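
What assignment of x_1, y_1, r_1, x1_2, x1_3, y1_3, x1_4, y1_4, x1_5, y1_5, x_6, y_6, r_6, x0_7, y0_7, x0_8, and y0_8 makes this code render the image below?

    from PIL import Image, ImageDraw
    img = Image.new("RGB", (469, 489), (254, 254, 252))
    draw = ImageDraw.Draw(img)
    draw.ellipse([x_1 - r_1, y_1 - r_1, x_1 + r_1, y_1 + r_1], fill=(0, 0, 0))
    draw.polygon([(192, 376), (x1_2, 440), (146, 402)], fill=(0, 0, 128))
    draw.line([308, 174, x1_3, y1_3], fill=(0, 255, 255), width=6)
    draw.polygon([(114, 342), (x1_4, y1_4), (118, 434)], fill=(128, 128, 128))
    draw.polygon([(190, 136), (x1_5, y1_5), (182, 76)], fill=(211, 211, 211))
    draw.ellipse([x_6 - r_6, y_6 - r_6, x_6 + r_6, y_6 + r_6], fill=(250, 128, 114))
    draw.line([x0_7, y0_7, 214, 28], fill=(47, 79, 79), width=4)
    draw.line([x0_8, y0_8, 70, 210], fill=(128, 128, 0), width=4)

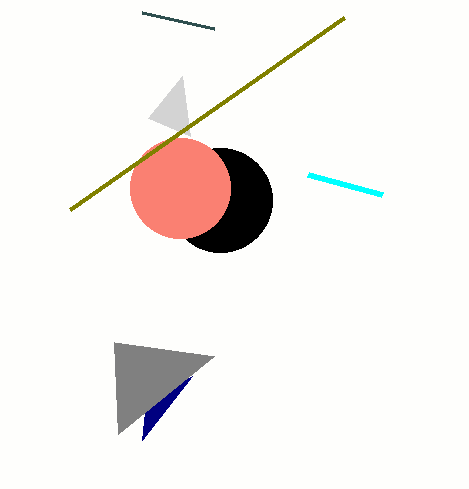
x_1 = 220; y_1 = 200; r_1 = 52; x1_2 = 142; x1_3 = 382; y1_3 = 194; x1_4 = 214; y1_4 = 356; x1_5 = 148; y1_5 = 118; x_6 = 180; y_6 = 188; r_6 = 50; x0_7 = 142; y0_7 = 12; x0_8 = 344; y0_8 = 18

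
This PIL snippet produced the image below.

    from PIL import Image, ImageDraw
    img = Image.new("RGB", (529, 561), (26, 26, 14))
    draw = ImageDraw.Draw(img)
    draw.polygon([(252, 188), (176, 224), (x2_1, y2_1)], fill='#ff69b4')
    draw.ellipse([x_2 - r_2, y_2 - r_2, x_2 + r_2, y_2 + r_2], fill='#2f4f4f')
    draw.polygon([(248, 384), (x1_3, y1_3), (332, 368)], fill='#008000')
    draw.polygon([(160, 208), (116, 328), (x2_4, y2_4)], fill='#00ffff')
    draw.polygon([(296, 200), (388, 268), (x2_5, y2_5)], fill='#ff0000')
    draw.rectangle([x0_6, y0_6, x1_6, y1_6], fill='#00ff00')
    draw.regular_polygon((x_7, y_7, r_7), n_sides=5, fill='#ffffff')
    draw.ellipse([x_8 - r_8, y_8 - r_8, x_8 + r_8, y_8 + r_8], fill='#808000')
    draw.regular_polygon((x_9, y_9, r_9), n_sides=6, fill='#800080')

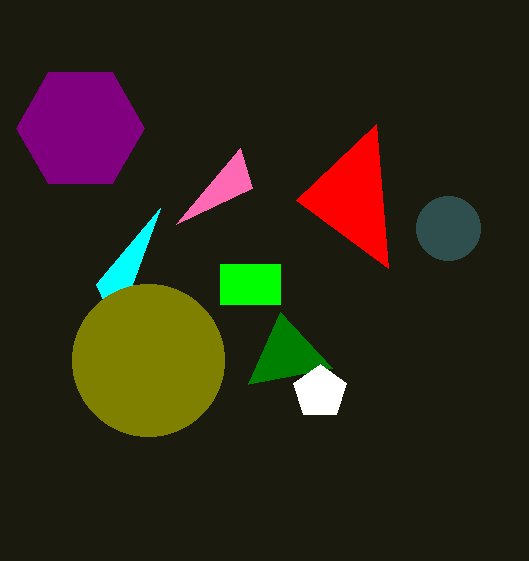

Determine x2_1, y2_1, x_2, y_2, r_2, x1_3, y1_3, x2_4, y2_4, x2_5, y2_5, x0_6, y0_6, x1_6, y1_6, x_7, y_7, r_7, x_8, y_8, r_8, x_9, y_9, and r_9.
x2_1 = 240
y2_1 = 148
x_2 = 448
y_2 = 228
r_2 = 32
x1_3 = 280
y1_3 = 312
x2_4 = 96
y2_4 = 284
x2_5 = 376
y2_5 = 124
x0_6 = 220
y0_6 = 264
x1_6 = 280
y1_6 = 304
x_7 = 320
y_7 = 392
r_7 = 28
x_8 = 148
y_8 = 360
r_8 = 76
x_9 = 80
y_9 = 128
r_9 = 64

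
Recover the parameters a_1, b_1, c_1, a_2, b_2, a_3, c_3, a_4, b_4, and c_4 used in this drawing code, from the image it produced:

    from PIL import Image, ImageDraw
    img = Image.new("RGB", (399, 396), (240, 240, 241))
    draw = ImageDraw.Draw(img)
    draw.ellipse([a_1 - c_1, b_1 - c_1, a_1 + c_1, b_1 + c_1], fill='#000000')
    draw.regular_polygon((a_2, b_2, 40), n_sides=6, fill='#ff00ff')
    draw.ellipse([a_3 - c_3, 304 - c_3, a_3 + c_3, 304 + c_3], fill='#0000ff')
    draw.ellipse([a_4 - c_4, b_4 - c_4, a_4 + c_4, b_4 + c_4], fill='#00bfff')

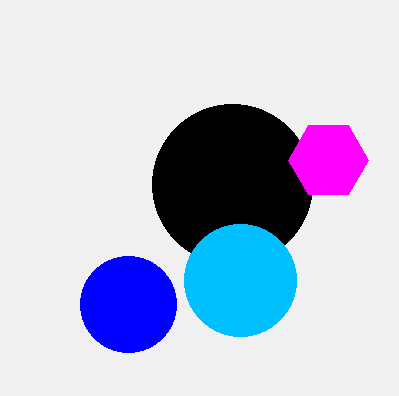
a_1 = 232, b_1 = 184, c_1 = 80, a_2 = 328, b_2 = 160, a_3 = 128, c_3 = 48, a_4 = 240, b_4 = 280, c_4 = 56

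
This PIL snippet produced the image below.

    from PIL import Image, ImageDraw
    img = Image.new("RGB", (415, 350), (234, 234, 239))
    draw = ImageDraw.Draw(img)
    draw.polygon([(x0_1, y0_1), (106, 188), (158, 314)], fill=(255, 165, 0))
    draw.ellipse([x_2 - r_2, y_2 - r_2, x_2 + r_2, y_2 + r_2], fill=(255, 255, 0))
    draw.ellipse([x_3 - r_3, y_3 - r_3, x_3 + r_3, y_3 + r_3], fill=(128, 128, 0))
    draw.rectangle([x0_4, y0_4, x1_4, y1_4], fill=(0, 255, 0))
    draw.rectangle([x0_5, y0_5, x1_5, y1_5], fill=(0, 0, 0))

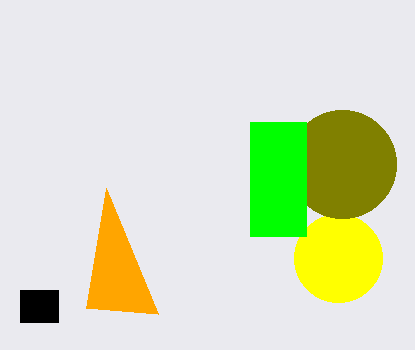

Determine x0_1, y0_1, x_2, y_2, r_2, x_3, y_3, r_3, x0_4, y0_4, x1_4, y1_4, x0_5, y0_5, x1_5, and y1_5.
x0_1 = 86; y0_1 = 308; x_2 = 338; y_2 = 258; r_2 = 44; x_3 = 342; y_3 = 164; r_3 = 54; x0_4 = 250; y0_4 = 122; x1_4 = 306; y1_4 = 236; x0_5 = 20; y0_5 = 290; x1_5 = 58; y1_5 = 322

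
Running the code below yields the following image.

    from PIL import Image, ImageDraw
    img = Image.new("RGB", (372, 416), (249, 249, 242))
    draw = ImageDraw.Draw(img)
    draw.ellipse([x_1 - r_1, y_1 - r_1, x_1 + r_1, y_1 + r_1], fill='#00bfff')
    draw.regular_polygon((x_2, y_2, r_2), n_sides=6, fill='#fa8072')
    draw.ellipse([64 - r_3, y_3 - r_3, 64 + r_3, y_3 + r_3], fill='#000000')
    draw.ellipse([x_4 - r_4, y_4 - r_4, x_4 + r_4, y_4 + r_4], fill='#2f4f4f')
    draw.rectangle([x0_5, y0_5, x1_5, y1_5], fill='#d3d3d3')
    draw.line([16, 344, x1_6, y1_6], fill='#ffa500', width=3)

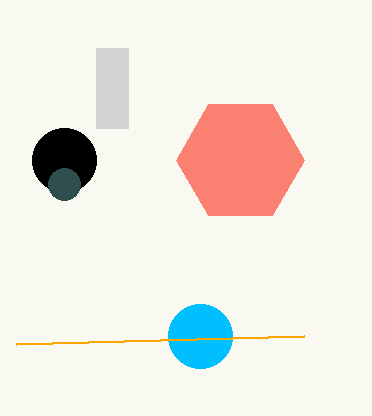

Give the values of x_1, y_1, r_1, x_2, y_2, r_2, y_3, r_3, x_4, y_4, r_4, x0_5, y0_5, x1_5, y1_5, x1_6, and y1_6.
x_1 = 200, y_1 = 336, r_1 = 32, x_2 = 240, y_2 = 160, r_2 = 64, y_3 = 160, r_3 = 32, x_4 = 64, y_4 = 184, r_4 = 16, x0_5 = 96, y0_5 = 48, x1_5 = 128, y1_5 = 128, x1_6 = 304, y1_6 = 336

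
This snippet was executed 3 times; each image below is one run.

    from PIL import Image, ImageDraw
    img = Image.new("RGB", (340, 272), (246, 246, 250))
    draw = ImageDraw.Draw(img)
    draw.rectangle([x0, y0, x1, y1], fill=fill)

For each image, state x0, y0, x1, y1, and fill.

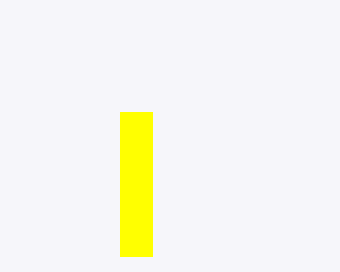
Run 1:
x0 = 120; y0 = 112; x1 = 152; y1 = 256; fill = 'yellow'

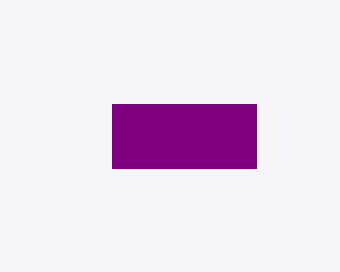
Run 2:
x0 = 112, y0 = 104, x1 = 256, y1 = 168, fill = 'purple'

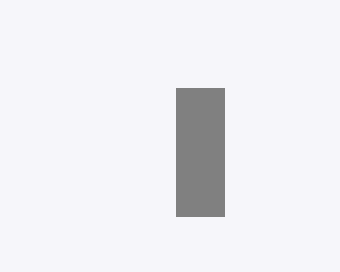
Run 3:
x0 = 176; y0 = 88; x1 = 224; y1 = 216; fill = 'gray'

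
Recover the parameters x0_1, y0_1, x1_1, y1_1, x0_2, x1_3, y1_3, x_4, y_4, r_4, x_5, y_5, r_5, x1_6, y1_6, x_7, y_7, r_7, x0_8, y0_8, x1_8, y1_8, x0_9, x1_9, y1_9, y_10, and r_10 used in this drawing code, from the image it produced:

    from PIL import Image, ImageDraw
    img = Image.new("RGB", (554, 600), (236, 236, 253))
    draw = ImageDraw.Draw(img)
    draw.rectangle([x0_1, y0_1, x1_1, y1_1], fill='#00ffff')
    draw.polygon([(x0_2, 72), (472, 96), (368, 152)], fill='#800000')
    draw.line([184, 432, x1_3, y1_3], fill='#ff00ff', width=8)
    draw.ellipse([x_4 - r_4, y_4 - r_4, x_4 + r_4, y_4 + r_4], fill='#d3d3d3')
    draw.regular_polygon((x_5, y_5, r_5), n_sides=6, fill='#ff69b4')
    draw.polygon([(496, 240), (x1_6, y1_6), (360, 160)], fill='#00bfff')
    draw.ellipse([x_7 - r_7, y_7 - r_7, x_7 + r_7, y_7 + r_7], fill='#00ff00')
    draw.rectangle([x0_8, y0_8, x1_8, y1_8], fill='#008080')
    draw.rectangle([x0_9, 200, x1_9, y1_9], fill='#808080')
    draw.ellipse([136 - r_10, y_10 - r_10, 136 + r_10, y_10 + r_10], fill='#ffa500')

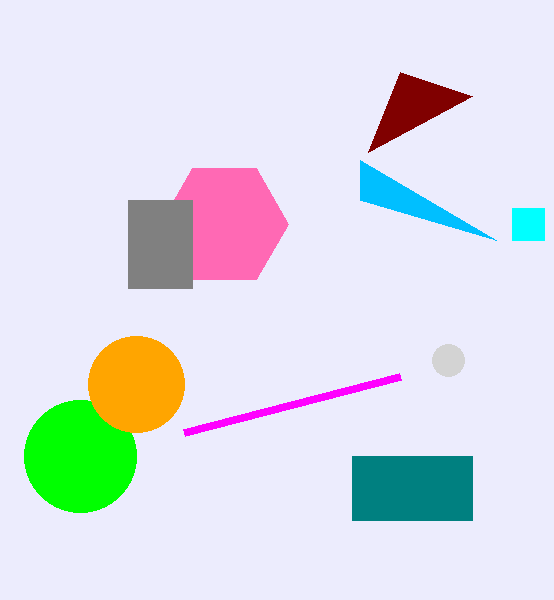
x0_1 = 512; y0_1 = 208; x1_1 = 544; y1_1 = 240; x0_2 = 400; x1_3 = 400; y1_3 = 376; x_4 = 448; y_4 = 360; r_4 = 16; x_5 = 224; y_5 = 224; r_5 = 64; x1_6 = 360; y1_6 = 200; x_7 = 80; y_7 = 456; r_7 = 56; x0_8 = 352; y0_8 = 456; x1_8 = 472; y1_8 = 520; x0_9 = 128; x1_9 = 192; y1_9 = 288; y_10 = 384; r_10 = 48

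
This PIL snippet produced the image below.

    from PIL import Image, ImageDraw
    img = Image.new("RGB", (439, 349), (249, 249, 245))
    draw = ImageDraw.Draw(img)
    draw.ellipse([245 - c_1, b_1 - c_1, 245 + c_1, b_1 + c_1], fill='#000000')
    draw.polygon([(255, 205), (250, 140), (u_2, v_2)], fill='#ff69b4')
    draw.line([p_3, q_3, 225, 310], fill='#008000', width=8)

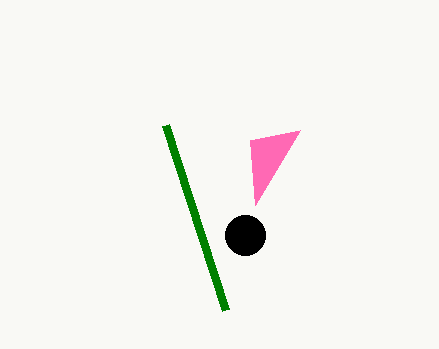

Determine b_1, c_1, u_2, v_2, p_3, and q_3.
b_1 = 235
c_1 = 20
u_2 = 300
v_2 = 130
p_3 = 165
q_3 = 125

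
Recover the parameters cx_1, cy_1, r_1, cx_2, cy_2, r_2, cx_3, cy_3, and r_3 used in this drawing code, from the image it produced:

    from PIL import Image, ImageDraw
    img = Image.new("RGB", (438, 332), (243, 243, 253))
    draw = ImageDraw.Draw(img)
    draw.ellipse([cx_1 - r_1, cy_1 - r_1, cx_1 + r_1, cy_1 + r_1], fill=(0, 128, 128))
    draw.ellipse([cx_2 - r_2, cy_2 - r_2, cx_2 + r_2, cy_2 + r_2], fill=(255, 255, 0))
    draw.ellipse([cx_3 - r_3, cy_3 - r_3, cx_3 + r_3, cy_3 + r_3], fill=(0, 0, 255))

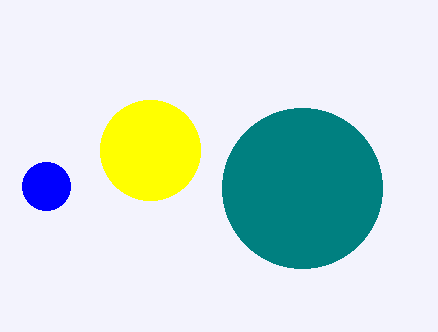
cx_1 = 302; cy_1 = 188; r_1 = 80; cx_2 = 150; cy_2 = 150; r_2 = 50; cx_3 = 46; cy_3 = 186; r_3 = 24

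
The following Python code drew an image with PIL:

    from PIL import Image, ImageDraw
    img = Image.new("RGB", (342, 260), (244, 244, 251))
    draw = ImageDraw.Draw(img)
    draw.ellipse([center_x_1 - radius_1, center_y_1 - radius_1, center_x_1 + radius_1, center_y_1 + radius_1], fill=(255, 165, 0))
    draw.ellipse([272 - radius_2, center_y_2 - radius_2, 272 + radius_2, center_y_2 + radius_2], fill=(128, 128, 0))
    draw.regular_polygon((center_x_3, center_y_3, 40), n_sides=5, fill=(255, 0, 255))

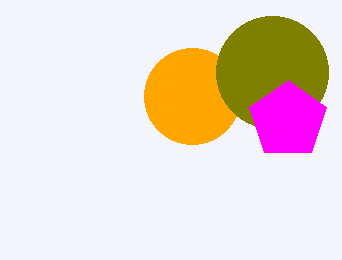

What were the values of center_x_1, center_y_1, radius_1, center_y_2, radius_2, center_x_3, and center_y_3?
center_x_1 = 192, center_y_1 = 96, radius_1 = 48, center_y_2 = 72, radius_2 = 56, center_x_3 = 288, center_y_3 = 120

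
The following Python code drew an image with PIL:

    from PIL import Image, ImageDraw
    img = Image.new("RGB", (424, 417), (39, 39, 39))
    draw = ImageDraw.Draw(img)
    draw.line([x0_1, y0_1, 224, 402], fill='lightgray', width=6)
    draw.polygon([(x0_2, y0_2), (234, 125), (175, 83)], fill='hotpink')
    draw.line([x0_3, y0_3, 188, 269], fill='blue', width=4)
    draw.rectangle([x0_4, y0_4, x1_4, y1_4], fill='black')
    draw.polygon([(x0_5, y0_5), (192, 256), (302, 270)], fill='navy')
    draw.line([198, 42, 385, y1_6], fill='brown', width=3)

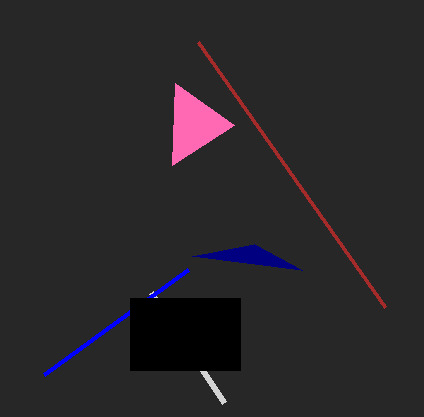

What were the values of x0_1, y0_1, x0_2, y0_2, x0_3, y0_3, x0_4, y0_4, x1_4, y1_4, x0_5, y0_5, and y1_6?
x0_1 = 151
y0_1 = 292
x0_2 = 172
y0_2 = 165
x0_3 = 44
y0_3 = 374
x0_4 = 130
y0_4 = 298
x1_4 = 240
y1_4 = 370
x0_5 = 254
y0_5 = 244
y1_6 = 307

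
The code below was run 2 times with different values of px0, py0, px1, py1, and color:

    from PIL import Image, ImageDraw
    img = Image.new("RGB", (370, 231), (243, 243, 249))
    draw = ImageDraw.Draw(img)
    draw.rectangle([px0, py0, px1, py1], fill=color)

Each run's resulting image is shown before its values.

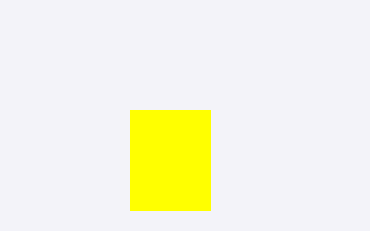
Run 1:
px0 = 130; py0 = 110; px1 = 210; py1 = 210; color = 'yellow'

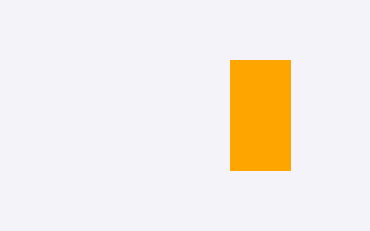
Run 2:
px0 = 230; py0 = 60; px1 = 290; py1 = 170; color = 'orange'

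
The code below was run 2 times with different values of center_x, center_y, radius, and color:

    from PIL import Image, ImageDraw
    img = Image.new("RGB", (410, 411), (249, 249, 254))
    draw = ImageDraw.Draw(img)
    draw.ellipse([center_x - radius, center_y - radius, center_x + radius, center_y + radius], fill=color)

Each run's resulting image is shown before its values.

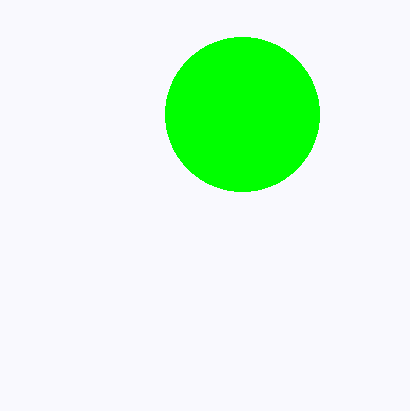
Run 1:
center_x = 242
center_y = 114
radius = 77
color = 'lime'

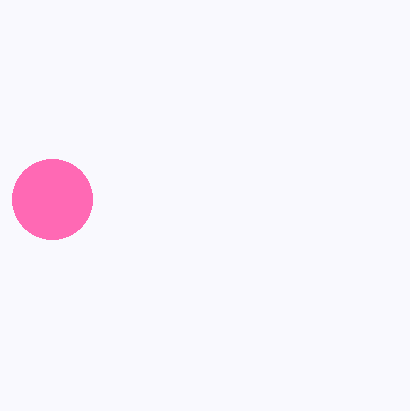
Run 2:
center_x = 52, center_y = 199, radius = 40, color = 'hotpink'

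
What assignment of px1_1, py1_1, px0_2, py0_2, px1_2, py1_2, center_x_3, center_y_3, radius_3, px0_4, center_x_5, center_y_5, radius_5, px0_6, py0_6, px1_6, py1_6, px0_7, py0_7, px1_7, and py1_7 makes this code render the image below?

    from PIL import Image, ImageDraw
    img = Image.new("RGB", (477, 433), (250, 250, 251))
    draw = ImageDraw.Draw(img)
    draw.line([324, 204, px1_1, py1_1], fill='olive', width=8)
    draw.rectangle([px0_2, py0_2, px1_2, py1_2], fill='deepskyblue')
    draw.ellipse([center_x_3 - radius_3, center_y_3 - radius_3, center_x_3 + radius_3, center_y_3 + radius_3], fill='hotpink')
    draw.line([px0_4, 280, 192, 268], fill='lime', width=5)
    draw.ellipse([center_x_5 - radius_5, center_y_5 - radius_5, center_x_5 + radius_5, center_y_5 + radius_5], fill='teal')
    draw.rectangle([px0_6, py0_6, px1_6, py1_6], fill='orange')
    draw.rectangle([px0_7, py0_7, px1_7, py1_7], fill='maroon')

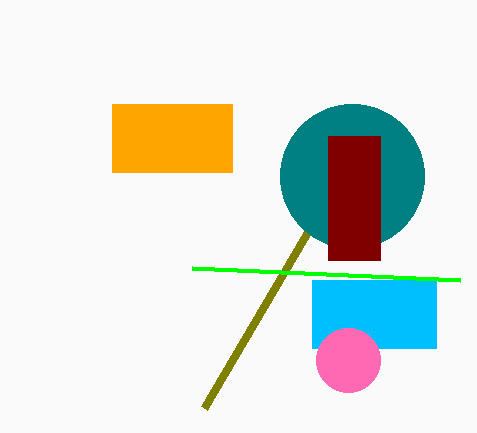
px1_1 = 204
py1_1 = 408
px0_2 = 312
py0_2 = 280
px1_2 = 436
py1_2 = 348
center_x_3 = 348
center_y_3 = 360
radius_3 = 32
px0_4 = 460
center_x_5 = 352
center_y_5 = 176
radius_5 = 72
px0_6 = 112
py0_6 = 104
px1_6 = 232
py1_6 = 172
px0_7 = 328
py0_7 = 136
px1_7 = 380
py1_7 = 260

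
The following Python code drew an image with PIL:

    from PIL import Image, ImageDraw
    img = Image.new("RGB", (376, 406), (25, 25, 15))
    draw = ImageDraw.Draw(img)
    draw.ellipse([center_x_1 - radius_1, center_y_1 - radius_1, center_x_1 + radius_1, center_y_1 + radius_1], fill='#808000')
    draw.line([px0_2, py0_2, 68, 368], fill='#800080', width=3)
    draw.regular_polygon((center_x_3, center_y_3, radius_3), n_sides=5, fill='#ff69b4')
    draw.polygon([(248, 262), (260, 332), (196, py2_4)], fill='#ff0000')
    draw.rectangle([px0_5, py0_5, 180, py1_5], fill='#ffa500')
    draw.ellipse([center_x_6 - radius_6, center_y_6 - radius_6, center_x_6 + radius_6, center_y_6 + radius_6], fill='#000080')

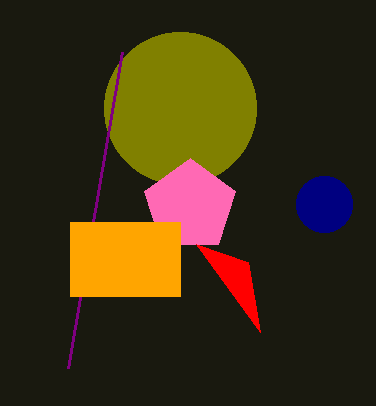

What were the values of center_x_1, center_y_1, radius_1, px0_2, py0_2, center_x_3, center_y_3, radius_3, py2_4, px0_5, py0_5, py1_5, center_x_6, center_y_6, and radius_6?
center_x_1 = 180, center_y_1 = 108, radius_1 = 76, px0_2 = 122, py0_2 = 52, center_x_3 = 190, center_y_3 = 206, radius_3 = 48, py2_4 = 244, px0_5 = 70, py0_5 = 222, py1_5 = 296, center_x_6 = 324, center_y_6 = 204, radius_6 = 28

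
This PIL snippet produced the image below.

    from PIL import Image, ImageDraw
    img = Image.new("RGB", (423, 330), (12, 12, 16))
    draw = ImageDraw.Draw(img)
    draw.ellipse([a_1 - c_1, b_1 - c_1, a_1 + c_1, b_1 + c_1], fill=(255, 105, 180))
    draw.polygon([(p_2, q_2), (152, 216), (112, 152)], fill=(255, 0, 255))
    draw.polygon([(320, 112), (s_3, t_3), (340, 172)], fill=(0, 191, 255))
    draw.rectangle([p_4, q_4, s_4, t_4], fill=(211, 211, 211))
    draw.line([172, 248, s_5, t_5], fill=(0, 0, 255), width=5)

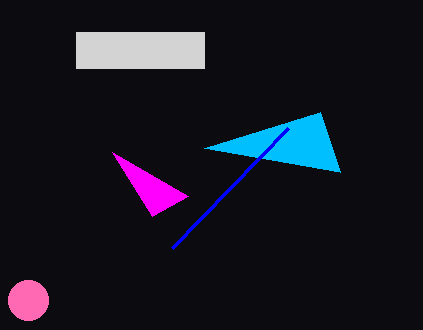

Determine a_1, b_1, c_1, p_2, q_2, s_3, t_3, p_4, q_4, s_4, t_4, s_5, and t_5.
a_1 = 28
b_1 = 300
c_1 = 20
p_2 = 188
q_2 = 196
s_3 = 204
t_3 = 148
p_4 = 76
q_4 = 32
s_4 = 204
t_4 = 68
s_5 = 288
t_5 = 128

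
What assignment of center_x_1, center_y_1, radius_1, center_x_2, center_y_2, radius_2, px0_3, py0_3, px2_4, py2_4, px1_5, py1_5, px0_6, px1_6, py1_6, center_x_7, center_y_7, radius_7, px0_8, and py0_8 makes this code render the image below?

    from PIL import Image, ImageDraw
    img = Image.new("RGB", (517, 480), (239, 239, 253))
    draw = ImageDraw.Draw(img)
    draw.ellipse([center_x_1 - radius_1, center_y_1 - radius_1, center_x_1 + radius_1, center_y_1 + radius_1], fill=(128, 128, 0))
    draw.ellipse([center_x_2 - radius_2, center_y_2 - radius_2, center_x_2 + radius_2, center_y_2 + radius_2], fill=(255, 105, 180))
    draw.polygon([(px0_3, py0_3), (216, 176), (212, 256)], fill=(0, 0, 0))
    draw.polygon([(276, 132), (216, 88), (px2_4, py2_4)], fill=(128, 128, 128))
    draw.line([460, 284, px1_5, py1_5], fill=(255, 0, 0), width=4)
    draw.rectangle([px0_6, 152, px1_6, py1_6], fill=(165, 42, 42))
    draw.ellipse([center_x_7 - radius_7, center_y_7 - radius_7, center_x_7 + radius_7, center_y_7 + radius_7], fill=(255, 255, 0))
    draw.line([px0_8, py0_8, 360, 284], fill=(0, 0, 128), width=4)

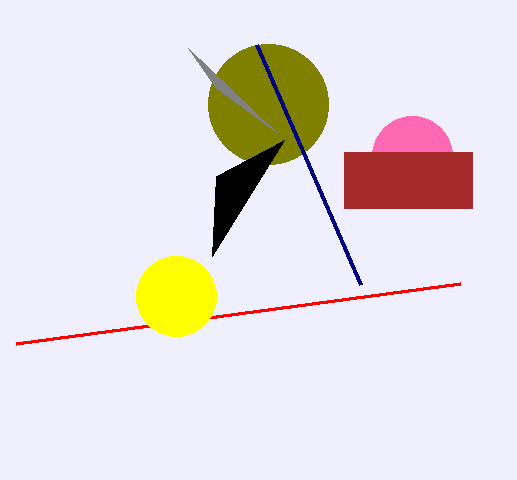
center_x_1 = 268; center_y_1 = 104; radius_1 = 60; center_x_2 = 412; center_y_2 = 156; radius_2 = 40; px0_3 = 284; py0_3 = 140; px2_4 = 188; py2_4 = 48; px1_5 = 16; py1_5 = 344; px0_6 = 344; px1_6 = 472; py1_6 = 208; center_x_7 = 176; center_y_7 = 296; radius_7 = 40; px0_8 = 256; py0_8 = 44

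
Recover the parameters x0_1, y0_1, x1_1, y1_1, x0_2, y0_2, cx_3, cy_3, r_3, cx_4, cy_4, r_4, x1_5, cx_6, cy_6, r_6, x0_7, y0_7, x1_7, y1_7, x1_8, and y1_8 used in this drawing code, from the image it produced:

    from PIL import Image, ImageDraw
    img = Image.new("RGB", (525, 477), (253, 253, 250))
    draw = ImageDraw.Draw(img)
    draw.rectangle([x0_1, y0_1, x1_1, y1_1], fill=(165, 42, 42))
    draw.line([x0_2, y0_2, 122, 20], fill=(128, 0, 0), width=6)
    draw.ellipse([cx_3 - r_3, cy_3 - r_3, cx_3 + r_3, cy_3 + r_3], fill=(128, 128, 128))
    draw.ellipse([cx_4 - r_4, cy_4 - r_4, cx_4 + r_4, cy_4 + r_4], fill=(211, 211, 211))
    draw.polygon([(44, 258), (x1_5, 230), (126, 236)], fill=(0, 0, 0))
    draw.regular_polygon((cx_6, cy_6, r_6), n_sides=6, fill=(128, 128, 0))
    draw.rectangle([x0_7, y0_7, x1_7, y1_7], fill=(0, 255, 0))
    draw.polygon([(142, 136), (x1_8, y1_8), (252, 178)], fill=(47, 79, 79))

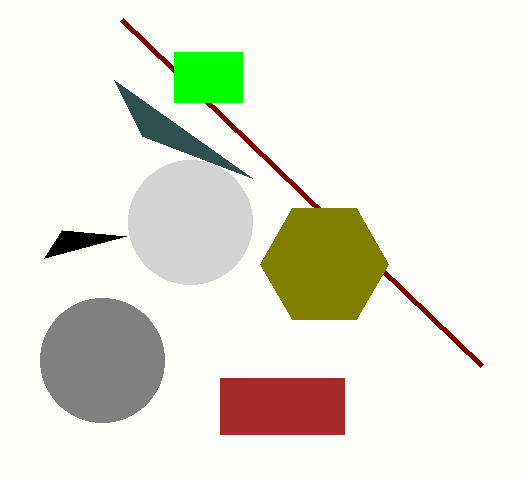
x0_1 = 220, y0_1 = 378, x1_1 = 344, y1_1 = 434, x0_2 = 482, y0_2 = 366, cx_3 = 102, cy_3 = 360, r_3 = 62, cx_4 = 190, cy_4 = 222, r_4 = 62, x1_5 = 62, cx_6 = 324, cy_6 = 264, r_6 = 64, x0_7 = 174, y0_7 = 52, x1_7 = 242, y1_7 = 102, x1_8 = 114, y1_8 = 80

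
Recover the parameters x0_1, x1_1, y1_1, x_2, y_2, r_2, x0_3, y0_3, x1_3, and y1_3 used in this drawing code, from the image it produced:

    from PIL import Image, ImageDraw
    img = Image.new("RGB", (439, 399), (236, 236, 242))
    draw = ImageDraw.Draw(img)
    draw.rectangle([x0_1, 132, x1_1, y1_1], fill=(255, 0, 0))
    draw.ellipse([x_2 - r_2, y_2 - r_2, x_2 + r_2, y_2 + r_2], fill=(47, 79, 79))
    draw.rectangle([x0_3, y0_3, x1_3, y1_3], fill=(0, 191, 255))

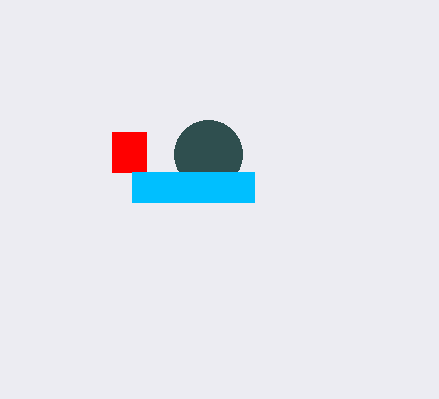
x0_1 = 112; x1_1 = 146; y1_1 = 172; x_2 = 208; y_2 = 154; r_2 = 34; x0_3 = 132; y0_3 = 172; x1_3 = 254; y1_3 = 202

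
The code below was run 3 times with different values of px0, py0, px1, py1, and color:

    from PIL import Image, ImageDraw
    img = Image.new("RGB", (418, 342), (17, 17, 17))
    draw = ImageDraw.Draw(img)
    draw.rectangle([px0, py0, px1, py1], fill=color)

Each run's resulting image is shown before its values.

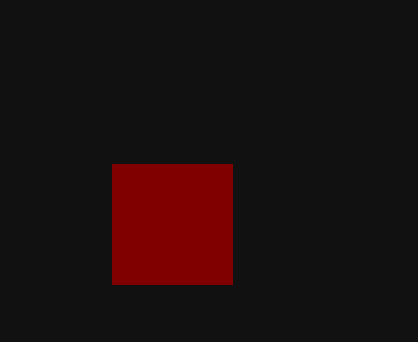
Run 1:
px0 = 112
py0 = 164
px1 = 232
py1 = 284
color = 'maroon'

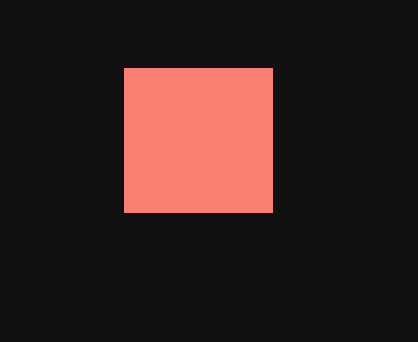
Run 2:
px0 = 124, py0 = 68, px1 = 272, py1 = 212, color = 'salmon'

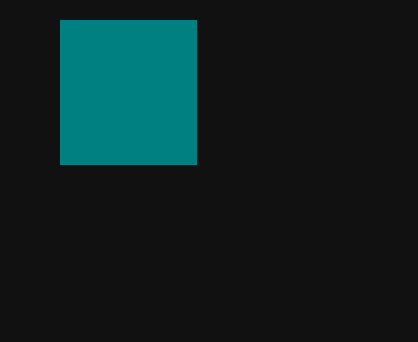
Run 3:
px0 = 60
py0 = 20
px1 = 196
py1 = 164
color = 'teal'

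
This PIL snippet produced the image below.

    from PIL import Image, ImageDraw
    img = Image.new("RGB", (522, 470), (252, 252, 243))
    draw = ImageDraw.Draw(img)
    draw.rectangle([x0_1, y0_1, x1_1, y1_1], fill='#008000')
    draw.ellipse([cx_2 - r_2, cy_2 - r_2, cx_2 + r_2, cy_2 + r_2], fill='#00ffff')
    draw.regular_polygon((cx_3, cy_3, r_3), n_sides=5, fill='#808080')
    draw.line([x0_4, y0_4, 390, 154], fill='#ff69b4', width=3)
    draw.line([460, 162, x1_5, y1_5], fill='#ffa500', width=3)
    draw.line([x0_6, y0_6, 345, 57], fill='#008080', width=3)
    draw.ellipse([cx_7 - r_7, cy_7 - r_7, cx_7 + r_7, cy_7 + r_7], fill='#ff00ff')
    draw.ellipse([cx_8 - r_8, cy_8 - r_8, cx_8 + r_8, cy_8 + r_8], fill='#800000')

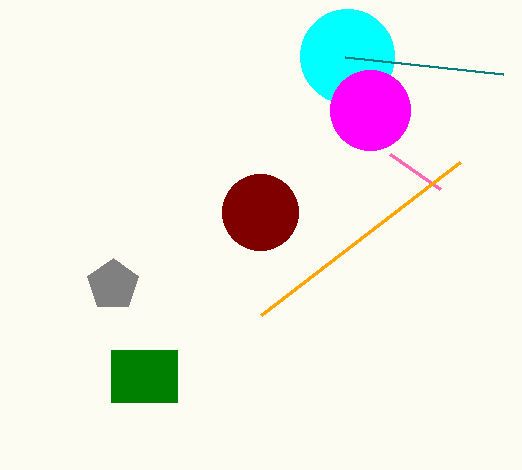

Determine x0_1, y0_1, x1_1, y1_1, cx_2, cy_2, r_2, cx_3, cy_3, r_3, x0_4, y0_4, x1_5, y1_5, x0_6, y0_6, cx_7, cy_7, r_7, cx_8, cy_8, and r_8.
x0_1 = 111, y0_1 = 350, x1_1 = 177, y1_1 = 402, cx_2 = 347, cy_2 = 56, r_2 = 47, cx_3 = 113, cy_3 = 285, r_3 = 27, x0_4 = 440, y0_4 = 189, x1_5 = 261, y1_5 = 315, x0_6 = 503, y0_6 = 74, cx_7 = 370, cy_7 = 110, r_7 = 40, cx_8 = 260, cy_8 = 212, r_8 = 38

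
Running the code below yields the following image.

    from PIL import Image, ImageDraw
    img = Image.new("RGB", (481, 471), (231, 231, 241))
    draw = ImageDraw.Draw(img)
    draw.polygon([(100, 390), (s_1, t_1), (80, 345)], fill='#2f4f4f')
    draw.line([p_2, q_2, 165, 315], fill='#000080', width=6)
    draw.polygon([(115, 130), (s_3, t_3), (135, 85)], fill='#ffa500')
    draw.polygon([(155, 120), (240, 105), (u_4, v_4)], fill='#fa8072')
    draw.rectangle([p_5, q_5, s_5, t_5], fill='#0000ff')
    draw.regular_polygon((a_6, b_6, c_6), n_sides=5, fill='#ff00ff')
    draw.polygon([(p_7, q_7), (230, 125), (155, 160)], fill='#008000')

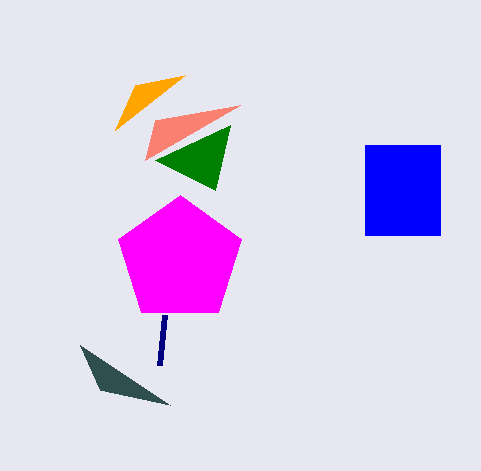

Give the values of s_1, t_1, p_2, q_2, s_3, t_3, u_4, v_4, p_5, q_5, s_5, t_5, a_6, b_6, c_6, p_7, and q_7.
s_1 = 170; t_1 = 405; p_2 = 160; q_2 = 365; s_3 = 185; t_3 = 75; u_4 = 145; v_4 = 160; p_5 = 365; q_5 = 145; s_5 = 440; t_5 = 235; a_6 = 180; b_6 = 260; c_6 = 65; p_7 = 215; q_7 = 190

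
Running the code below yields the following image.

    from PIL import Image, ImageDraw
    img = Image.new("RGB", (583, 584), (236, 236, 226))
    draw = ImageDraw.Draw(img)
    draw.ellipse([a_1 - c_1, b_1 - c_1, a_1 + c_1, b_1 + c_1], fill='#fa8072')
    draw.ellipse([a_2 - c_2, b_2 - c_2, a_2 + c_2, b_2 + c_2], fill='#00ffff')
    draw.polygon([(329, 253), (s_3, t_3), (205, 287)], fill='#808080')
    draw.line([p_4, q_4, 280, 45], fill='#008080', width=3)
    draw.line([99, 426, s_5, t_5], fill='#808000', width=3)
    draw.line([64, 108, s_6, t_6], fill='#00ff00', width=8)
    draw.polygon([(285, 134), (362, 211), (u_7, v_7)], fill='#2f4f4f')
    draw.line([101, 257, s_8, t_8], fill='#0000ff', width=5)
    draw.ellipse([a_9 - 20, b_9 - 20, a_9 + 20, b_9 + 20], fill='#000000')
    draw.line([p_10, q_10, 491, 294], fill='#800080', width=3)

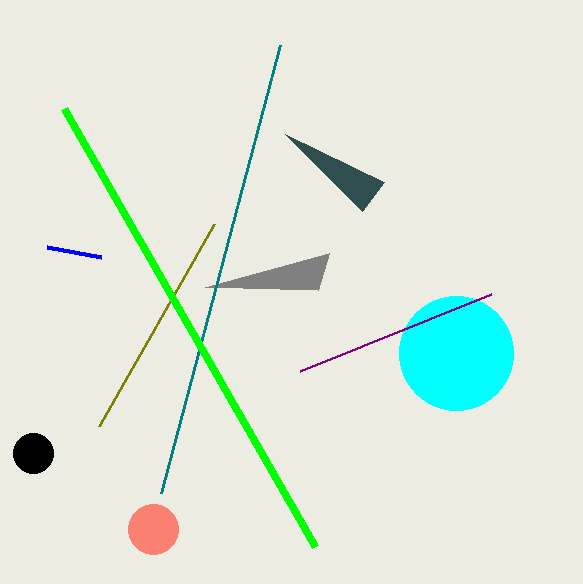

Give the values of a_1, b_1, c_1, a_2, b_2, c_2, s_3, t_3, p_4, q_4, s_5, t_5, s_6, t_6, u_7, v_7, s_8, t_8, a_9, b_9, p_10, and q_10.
a_1 = 153, b_1 = 529, c_1 = 25, a_2 = 456, b_2 = 353, c_2 = 57, s_3 = 318, t_3 = 290, p_4 = 161, q_4 = 493, s_5 = 214, t_5 = 224, s_6 = 315, t_6 = 546, u_7 = 384, v_7 = 182, s_8 = 47, t_8 = 247, a_9 = 33, b_9 = 453, p_10 = 300, q_10 = 371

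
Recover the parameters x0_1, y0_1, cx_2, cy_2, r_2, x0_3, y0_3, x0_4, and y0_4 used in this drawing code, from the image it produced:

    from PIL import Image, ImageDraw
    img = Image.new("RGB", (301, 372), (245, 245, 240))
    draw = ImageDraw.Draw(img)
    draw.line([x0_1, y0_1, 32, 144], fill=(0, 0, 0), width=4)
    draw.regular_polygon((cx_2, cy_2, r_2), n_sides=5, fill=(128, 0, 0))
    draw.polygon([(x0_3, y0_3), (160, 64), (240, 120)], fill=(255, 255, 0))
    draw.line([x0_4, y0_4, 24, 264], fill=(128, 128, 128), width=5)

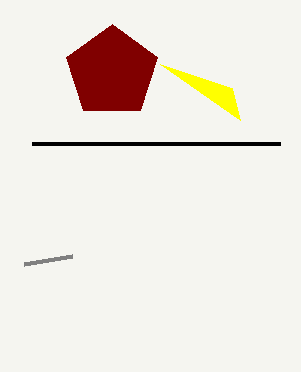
x0_1 = 280
y0_1 = 144
cx_2 = 112
cy_2 = 72
r_2 = 48
x0_3 = 232
y0_3 = 88
x0_4 = 72
y0_4 = 256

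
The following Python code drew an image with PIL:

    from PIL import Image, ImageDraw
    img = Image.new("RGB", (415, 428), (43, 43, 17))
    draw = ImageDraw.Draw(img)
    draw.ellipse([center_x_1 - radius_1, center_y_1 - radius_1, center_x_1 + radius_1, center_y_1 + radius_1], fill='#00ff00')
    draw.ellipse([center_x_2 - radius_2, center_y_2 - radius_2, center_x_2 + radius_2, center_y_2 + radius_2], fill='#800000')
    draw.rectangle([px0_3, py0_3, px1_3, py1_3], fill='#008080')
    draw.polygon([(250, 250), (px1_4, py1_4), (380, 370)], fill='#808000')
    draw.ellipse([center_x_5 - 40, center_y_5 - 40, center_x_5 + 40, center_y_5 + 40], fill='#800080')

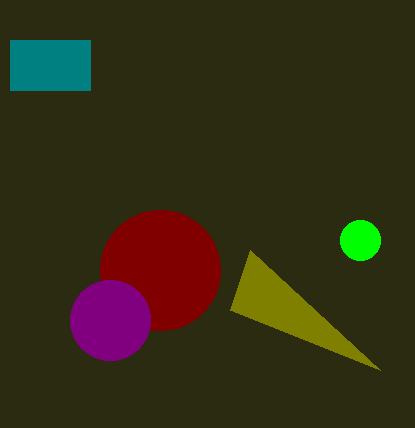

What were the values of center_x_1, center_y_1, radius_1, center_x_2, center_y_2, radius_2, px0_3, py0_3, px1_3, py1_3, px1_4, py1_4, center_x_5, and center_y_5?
center_x_1 = 360; center_y_1 = 240; radius_1 = 20; center_x_2 = 160; center_y_2 = 270; radius_2 = 60; px0_3 = 10; py0_3 = 40; px1_3 = 90; py1_3 = 90; px1_4 = 230; py1_4 = 310; center_x_5 = 110; center_y_5 = 320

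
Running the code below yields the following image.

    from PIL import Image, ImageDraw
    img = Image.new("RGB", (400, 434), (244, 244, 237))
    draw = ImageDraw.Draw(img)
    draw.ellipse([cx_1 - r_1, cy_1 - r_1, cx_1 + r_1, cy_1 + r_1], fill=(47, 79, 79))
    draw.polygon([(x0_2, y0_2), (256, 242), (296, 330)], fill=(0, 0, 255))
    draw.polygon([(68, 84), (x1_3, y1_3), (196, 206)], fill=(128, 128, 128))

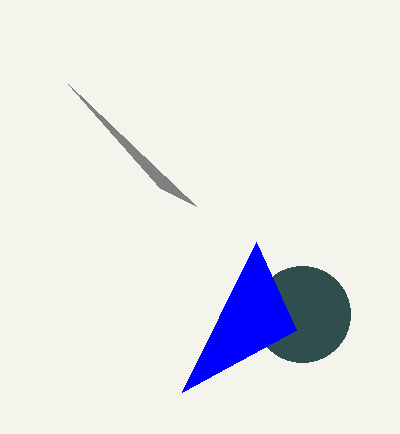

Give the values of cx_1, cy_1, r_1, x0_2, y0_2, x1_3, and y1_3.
cx_1 = 302; cy_1 = 314; r_1 = 48; x0_2 = 182; y0_2 = 392; x1_3 = 160; y1_3 = 188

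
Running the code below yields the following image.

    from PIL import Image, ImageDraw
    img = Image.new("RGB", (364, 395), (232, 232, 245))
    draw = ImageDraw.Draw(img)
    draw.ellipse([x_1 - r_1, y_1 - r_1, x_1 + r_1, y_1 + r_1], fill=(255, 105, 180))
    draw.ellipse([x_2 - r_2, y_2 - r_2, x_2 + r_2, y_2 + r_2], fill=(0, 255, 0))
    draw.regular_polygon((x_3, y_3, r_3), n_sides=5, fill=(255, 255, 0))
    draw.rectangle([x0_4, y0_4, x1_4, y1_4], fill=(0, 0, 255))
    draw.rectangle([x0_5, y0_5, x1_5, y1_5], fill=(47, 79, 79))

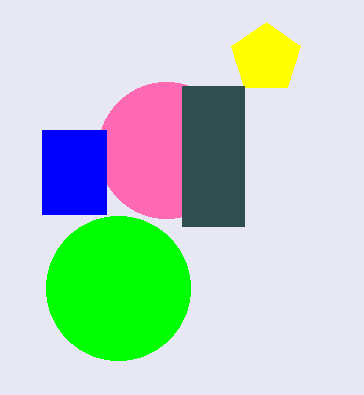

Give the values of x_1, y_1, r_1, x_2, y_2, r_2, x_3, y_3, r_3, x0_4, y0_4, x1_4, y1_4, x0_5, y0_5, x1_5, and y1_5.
x_1 = 166
y_1 = 150
r_1 = 68
x_2 = 118
y_2 = 288
r_2 = 72
x_3 = 266
y_3 = 58
r_3 = 36
x0_4 = 42
y0_4 = 130
x1_4 = 106
y1_4 = 214
x0_5 = 182
y0_5 = 86
x1_5 = 244
y1_5 = 226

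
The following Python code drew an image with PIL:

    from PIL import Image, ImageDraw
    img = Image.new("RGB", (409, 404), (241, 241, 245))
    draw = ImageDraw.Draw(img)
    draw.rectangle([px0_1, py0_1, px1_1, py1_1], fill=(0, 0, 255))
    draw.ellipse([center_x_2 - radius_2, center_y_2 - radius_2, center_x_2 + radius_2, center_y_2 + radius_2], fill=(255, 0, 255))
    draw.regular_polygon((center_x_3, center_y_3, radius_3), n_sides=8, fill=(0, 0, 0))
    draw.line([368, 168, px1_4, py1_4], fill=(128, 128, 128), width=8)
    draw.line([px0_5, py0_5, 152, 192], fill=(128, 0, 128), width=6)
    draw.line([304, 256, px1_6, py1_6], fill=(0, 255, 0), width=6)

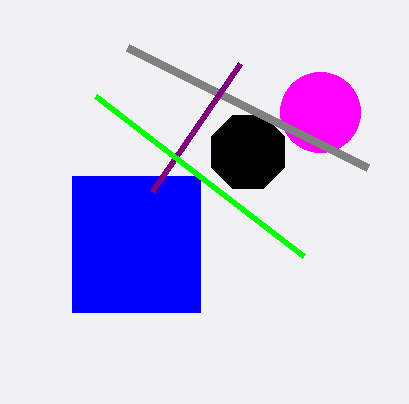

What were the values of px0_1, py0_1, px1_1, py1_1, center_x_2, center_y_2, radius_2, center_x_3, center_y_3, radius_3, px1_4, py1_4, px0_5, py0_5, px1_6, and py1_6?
px0_1 = 72, py0_1 = 176, px1_1 = 200, py1_1 = 312, center_x_2 = 320, center_y_2 = 112, radius_2 = 40, center_x_3 = 248, center_y_3 = 152, radius_3 = 40, px1_4 = 128, py1_4 = 48, px0_5 = 240, py0_5 = 64, px1_6 = 96, py1_6 = 96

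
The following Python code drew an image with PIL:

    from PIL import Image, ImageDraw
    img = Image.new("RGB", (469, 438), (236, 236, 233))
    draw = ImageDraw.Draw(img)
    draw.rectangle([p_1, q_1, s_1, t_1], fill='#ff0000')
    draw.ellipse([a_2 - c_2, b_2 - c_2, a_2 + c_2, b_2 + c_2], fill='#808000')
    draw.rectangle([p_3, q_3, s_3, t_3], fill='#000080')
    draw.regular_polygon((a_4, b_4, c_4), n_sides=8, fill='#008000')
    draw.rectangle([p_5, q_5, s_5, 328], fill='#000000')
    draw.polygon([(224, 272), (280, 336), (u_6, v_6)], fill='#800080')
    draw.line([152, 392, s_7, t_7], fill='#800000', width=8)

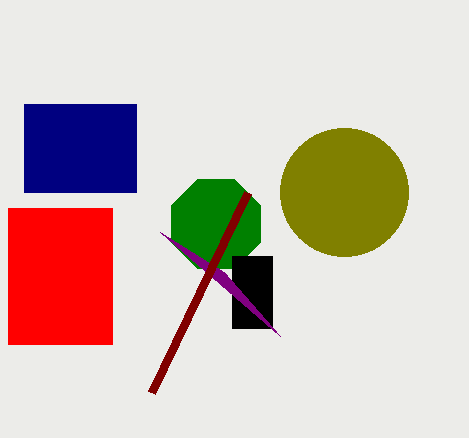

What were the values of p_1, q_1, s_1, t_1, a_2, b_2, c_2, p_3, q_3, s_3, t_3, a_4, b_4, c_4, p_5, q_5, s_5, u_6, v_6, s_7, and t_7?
p_1 = 8; q_1 = 208; s_1 = 112; t_1 = 344; a_2 = 344; b_2 = 192; c_2 = 64; p_3 = 24; q_3 = 104; s_3 = 136; t_3 = 192; a_4 = 216; b_4 = 224; c_4 = 48; p_5 = 232; q_5 = 256; s_5 = 272; u_6 = 160; v_6 = 232; s_7 = 248; t_7 = 192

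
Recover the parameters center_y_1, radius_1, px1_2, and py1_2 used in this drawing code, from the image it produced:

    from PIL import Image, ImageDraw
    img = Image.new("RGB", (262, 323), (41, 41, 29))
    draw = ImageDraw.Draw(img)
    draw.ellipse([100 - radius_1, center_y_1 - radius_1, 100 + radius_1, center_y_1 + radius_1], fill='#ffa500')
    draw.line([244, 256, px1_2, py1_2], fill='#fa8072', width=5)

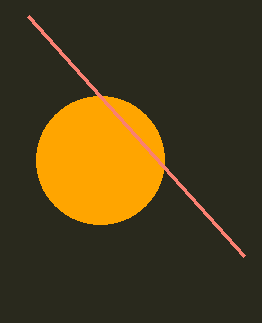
center_y_1 = 160
radius_1 = 64
px1_2 = 28
py1_2 = 16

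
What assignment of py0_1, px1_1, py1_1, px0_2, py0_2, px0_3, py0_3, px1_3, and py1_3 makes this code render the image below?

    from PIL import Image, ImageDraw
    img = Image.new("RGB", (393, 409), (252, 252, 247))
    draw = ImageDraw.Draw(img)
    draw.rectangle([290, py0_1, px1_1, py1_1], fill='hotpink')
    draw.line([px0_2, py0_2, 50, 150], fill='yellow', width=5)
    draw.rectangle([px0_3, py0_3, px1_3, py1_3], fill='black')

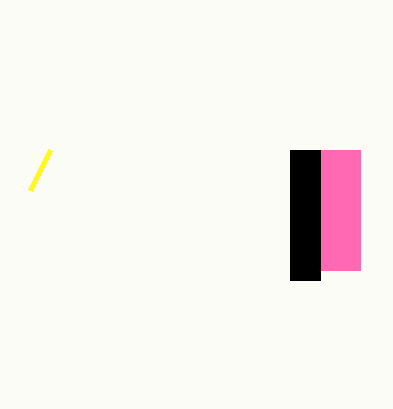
py0_1 = 150, px1_1 = 360, py1_1 = 270, px0_2 = 30, py0_2 = 190, px0_3 = 290, py0_3 = 150, px1_3 = 320, py1_3 = 280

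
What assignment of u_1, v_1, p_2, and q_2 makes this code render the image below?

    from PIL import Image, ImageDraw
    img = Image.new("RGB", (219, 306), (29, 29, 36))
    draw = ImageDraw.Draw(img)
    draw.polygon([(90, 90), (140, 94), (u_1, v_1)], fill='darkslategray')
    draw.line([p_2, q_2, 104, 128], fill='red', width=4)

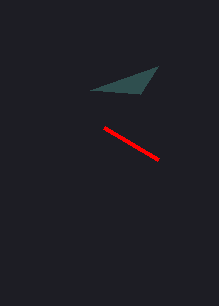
u_1 = 158, v_1 = 66, p_2 = 158, q_2 = 160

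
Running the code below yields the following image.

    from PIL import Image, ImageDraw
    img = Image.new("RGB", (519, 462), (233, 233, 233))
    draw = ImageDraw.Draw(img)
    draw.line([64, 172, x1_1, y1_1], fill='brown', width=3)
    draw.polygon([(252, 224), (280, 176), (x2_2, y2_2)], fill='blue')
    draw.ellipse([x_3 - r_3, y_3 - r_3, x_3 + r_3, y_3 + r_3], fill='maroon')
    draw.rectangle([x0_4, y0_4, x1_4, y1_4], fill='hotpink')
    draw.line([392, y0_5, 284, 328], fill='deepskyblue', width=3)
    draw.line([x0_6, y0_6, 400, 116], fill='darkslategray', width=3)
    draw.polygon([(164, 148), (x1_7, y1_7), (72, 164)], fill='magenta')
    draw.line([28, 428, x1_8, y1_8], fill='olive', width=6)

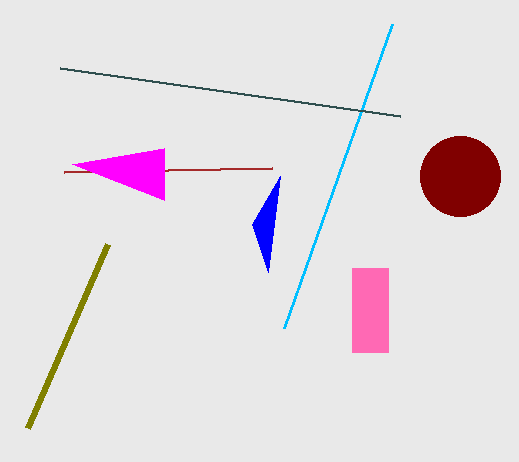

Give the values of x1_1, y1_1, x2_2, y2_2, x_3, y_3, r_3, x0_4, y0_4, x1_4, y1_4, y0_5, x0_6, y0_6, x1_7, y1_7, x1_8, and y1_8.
x1_1 = 272; y1_1 = 168; x2_2 = 268; y2_2 = 272; x_3 = 460; y_3 = 176; r_3 = 40; x0_4 = 352; y0_4 = 268; x1_4 = 388; y1_4 = 352; y0_5 = 24; x0_6 = 60; y0_6 = 68; x1_7 = 164; y1_7 = 200; x1_8 = 108; y1_8 = 244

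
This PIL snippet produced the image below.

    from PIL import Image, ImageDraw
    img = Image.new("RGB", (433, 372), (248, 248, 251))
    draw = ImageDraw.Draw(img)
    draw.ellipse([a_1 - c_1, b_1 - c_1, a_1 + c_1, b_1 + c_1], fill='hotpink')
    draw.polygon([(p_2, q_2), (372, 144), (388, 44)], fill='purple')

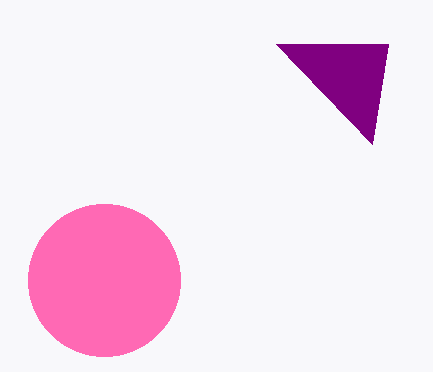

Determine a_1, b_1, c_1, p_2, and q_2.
a_1 = 104, b_1 = 280, c_1 = 76, p_2 = 276, q_2 = 44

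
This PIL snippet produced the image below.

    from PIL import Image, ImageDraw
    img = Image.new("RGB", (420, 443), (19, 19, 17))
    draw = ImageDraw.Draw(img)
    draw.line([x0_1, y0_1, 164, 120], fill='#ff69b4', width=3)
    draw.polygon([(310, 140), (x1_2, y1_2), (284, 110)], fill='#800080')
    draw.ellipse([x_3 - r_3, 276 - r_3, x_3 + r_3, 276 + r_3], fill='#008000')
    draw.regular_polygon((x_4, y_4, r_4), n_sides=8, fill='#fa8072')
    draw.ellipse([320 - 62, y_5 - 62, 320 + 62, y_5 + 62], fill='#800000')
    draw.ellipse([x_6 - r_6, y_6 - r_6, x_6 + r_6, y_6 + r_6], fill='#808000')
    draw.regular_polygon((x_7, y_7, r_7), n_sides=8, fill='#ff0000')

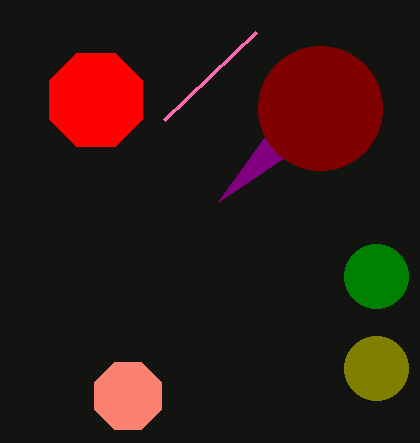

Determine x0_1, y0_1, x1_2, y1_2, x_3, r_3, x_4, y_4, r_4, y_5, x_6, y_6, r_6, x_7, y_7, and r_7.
x0_1 = 256
y0_1 = 32
x1_2 = 218
y1_2 = 202
x_3 = 376
r_3 = 32
x_4 = 128
y_4 = 396
r_4 = 36
y_5 = 108
x_6 = 376
y_6 = 368
r_6 = 32
x_7 = 96
y_7 = 100
r_7 = 50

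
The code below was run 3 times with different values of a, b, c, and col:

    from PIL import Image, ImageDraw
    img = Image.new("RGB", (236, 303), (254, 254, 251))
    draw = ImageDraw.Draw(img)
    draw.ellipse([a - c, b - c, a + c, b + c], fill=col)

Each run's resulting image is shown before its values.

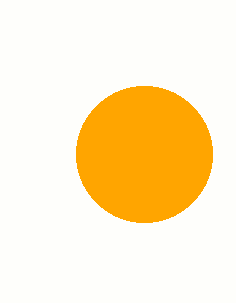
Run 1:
a = 144, b = 154, c = 68, col = 'orange'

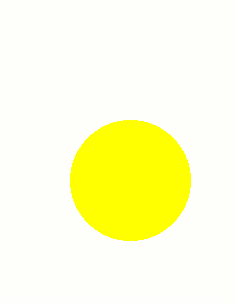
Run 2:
a = 130; b = 180; c = 60; col = 'yellow'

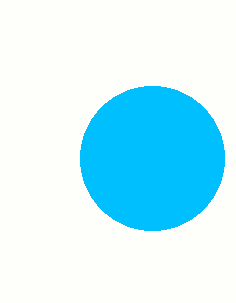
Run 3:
a = 152
b = 158
c = 72
col = 'deepskyblue'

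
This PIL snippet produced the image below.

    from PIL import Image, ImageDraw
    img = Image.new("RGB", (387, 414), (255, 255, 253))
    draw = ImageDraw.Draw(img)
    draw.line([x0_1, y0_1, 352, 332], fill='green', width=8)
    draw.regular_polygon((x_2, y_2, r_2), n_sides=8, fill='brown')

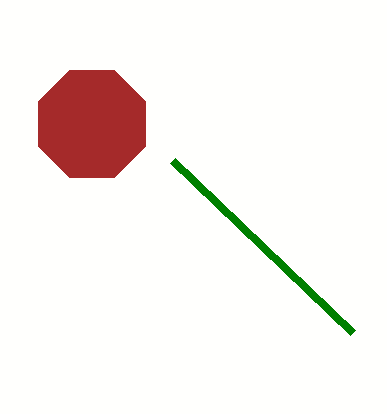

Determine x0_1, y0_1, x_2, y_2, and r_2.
x0_1 = 172
y0_1 = 160
x_2 = 92
y_2 = 124
r_2 = 58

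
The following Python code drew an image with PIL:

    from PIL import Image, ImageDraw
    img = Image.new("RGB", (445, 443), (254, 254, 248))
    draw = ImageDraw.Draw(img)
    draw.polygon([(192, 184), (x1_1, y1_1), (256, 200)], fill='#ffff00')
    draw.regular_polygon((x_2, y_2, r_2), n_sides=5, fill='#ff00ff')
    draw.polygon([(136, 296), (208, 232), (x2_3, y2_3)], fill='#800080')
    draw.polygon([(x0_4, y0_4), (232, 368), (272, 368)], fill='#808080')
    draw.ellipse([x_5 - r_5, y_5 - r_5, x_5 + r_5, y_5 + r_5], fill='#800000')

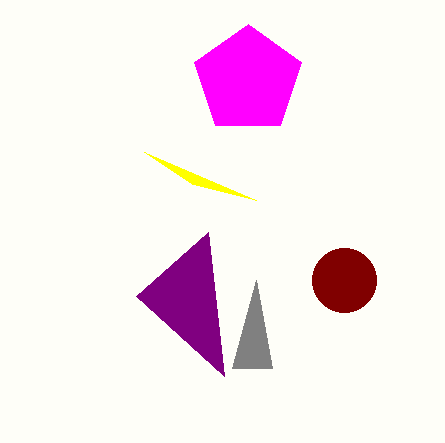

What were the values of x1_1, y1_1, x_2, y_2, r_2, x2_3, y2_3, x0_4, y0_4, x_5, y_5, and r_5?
x1_1 = 144, y1_1 = 152, x_2 = 248, y_2 = 80, r_2 = 56, x2_3 = 224, y2_3 = 376, x0_4 = 256, y0_4 = 280, x_5 = 344, y_5 = 280, r_5 = 32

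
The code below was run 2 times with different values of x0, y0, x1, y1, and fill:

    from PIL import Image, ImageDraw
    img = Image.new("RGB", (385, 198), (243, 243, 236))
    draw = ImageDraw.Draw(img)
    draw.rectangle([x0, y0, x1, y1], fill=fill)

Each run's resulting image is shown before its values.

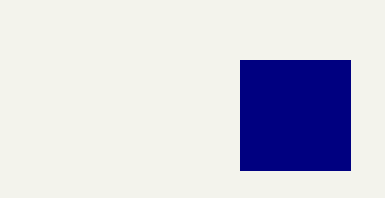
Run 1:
x0 = 240, y0 = 60, x1 = 350, y1 = 170, fill = 'navy'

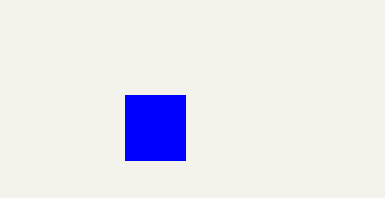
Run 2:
x0 = 125
y0 = 95
x1 = 185
y1 = 160
fill = 'blue'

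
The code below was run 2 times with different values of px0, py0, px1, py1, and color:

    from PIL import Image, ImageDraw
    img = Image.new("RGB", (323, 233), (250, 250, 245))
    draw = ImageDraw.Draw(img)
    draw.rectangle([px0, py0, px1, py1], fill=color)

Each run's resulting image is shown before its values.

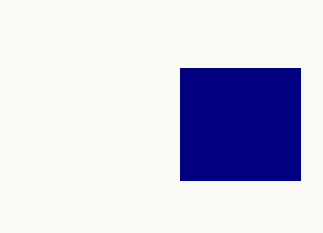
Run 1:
px0 = 180
py0 = 68
px1 = 300
py1 = 180
color = 'navy'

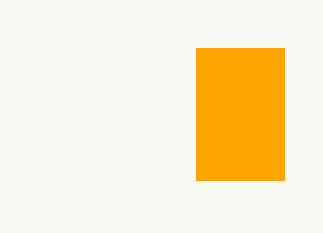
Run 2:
px0 = 196; py0 = 48; px1 = 284; py1 = 180; color = 'orange'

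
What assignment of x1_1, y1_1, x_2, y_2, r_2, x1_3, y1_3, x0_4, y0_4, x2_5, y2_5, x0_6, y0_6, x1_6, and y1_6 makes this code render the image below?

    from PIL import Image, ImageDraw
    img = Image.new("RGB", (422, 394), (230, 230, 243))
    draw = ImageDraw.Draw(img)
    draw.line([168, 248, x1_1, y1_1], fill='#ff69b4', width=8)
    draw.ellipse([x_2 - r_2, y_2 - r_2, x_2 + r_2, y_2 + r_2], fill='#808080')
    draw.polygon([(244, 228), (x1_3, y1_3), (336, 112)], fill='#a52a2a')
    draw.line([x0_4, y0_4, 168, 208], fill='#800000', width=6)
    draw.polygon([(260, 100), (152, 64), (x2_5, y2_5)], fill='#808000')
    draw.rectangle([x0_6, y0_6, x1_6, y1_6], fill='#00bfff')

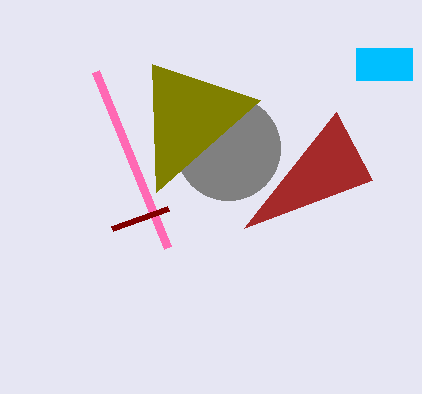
x1_1 = 96; y1_1 = 72; x_2 = 228; y_2 = 148; r_2 = 52; x1_3 = 372; y1_3 = 180; x0_4 = 112; y0_4 = 228; x2_5 = 156; y2_5 = 192; x0_6 = 356; y0_6 = 48; x1_6 = 412; y1_6 = 80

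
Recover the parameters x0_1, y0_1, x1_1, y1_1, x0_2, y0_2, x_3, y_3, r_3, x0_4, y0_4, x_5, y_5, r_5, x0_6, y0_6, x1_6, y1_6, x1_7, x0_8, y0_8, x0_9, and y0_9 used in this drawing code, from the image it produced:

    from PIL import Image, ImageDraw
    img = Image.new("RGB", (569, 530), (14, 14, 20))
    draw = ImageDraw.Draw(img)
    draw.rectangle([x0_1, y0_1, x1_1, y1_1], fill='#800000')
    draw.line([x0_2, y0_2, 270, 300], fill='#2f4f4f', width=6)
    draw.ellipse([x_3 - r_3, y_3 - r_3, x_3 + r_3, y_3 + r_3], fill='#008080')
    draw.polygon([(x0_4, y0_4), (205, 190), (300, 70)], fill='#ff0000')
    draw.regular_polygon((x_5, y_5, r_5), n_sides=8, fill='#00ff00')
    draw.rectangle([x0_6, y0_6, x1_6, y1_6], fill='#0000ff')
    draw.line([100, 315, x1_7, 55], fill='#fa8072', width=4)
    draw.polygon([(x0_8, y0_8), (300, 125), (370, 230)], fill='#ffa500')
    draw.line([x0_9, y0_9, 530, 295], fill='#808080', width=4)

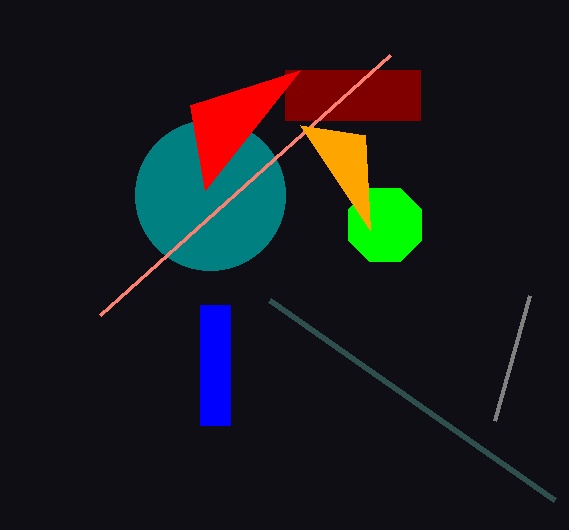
x0_1 = 285; y0_1 = 70; x1_1 = 420; y1_1 = 120; x0_2 = 555; y0_2 = 500; x_3 = 210; y_3 = 195; r_3 = 75; x0_4 = 190; y0_4 = 105; x_5 = 385; y_5 = 225; r_5 = 40; x0_6 = 200; y0_6 = 305; x1_6 = 230; y1_6 = 425; x1_7 = 390; x0_8 = 365; y0_8 = 135; x0_9 = 495; y0_9 = 420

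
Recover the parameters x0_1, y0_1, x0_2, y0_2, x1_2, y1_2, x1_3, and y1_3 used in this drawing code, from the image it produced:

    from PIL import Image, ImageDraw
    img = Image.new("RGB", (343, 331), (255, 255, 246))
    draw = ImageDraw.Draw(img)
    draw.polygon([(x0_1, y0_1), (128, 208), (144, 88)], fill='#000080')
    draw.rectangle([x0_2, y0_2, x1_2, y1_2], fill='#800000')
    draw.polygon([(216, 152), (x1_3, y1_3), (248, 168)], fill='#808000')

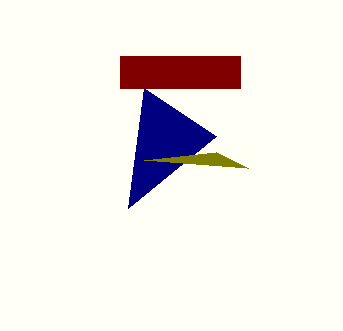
x0_1 = 216, y0_1 = 136, x0_2 = 120, y0_2 = 56, x1_2 = 240, y1_2 = 88, x1_3 = 144, y1_3 = 160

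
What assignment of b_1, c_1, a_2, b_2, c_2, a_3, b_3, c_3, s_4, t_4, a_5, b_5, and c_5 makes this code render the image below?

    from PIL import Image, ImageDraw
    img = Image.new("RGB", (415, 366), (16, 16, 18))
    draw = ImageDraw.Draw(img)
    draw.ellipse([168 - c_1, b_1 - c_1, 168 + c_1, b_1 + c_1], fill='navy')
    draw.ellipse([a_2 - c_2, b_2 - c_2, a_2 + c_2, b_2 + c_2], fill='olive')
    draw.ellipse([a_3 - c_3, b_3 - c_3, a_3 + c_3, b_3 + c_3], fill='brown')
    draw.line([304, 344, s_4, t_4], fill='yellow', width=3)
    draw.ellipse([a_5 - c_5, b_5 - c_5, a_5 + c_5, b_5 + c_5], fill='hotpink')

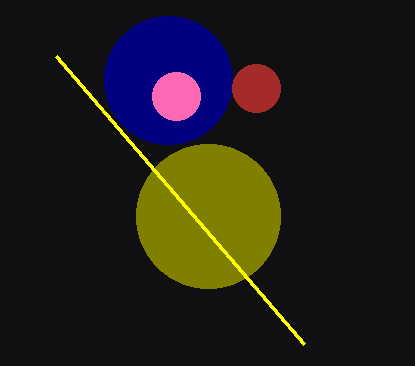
b_1 = 80, c_1 = 64, a_2 = 208, b_2 = 216, c_2 = 72, a_3 = 256, b_3 = 88, c_3 = 24, s_4 = 56, t_4 = 56, a_5 = 176, b_5 = 96, c_5 = 24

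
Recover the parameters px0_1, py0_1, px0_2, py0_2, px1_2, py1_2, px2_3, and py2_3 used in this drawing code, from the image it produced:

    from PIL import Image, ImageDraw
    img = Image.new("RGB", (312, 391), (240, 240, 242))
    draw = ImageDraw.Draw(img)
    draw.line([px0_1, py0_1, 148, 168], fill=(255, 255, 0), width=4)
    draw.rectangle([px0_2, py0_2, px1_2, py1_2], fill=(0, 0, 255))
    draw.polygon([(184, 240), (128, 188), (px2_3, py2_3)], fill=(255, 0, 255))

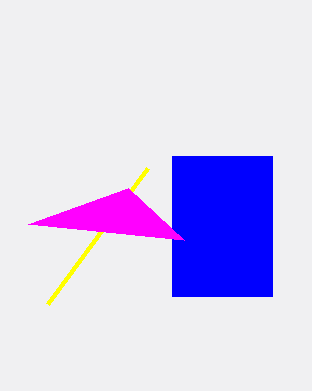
px0_1 = 48; py0_1 = 304; px0_2 = 172; py0_2 = 156; px1_2 = 272; py1_2 = 296; px2_3 = 28; py2_3 = 224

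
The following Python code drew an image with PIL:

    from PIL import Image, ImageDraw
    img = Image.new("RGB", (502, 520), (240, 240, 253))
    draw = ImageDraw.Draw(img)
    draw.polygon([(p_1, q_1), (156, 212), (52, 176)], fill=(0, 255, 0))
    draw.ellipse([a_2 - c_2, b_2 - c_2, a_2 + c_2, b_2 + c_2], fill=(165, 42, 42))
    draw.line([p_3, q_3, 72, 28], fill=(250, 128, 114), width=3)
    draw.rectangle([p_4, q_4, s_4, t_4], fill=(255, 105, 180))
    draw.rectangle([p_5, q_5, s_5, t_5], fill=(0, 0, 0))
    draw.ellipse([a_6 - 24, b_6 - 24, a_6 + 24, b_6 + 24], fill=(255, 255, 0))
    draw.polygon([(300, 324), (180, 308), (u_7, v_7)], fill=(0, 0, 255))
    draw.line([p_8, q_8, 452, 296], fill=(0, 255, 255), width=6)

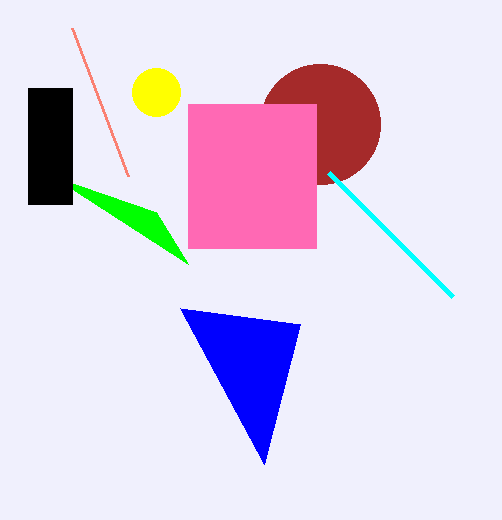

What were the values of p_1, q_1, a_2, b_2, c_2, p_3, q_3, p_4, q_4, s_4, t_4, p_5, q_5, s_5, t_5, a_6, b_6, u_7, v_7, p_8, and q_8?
p_1 = 188
q_1 = 264
a_2 = 320
b_2 = 124
c_2 = 60
p_3 = 128
q_3 = 176
p_4 = 188
q_4 = 104
s_4 = 316
t_4 = 248
p_5 = 28
q_5 = 88
s_5 = 72
t_5 = 204
a_6 = 156
b_6 = 92
u_7 = 264
v_7 = 464
p_8 = 328
q_8 = 172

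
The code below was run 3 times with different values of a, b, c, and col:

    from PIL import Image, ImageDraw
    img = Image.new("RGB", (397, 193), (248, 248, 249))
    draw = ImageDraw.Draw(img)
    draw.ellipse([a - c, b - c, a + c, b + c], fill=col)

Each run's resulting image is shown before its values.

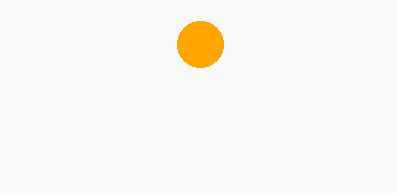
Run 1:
a = 200
b = 44
c = 23
col = 'orange'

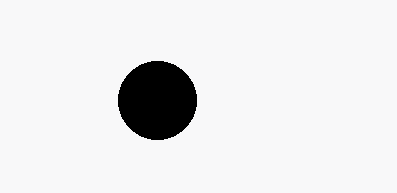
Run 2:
a = 157; b = 100; c = 39; col = 'black'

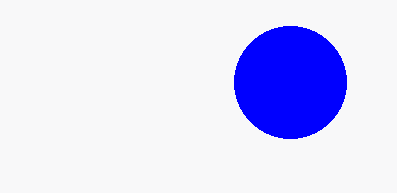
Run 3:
a = 290, b = 82, c = 56, col = 'blue'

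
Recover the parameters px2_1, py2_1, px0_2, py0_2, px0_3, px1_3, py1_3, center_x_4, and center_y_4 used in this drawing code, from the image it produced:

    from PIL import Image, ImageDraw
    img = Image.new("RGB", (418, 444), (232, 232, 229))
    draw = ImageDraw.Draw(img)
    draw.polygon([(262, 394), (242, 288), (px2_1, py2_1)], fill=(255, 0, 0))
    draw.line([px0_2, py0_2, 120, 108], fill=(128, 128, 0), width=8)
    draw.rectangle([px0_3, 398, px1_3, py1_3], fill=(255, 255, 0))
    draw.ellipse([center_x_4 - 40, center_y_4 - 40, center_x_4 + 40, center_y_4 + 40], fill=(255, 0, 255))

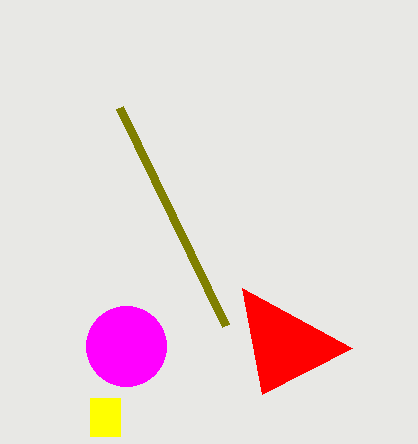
px2_1 = 352; py2_1 = 348; px0_2 = 226; py0_2 = 326; px0_3 = 90; px1_3 = 120; py1_3 = 436; center_x_4 = 126; center_y_4 = 346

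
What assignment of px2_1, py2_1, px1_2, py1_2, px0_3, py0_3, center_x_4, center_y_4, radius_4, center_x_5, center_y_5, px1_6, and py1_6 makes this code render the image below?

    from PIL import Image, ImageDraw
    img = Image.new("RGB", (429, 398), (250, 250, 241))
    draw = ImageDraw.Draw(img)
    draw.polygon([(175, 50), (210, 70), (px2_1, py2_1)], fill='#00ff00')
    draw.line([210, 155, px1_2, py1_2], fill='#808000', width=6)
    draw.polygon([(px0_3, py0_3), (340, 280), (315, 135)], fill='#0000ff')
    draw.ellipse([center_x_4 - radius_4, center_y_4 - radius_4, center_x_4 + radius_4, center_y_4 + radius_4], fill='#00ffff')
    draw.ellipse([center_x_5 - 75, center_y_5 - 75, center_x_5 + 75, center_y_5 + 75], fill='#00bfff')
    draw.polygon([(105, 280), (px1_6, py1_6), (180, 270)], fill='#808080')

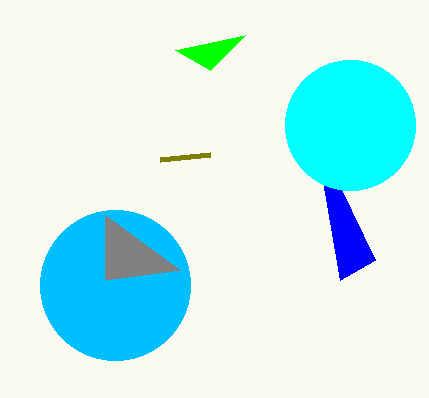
px2_1 = 245, py2_1 = 35, px1_2 = 160, py1_2 = 160, px0_3 = 375, py0_3 = 260, center_x_4 = 350, center_y_4 = 125, radius_4 = 65, center_x_5 = 115, center_y_5 = 285, px1_6 = 105, py1_6 = 215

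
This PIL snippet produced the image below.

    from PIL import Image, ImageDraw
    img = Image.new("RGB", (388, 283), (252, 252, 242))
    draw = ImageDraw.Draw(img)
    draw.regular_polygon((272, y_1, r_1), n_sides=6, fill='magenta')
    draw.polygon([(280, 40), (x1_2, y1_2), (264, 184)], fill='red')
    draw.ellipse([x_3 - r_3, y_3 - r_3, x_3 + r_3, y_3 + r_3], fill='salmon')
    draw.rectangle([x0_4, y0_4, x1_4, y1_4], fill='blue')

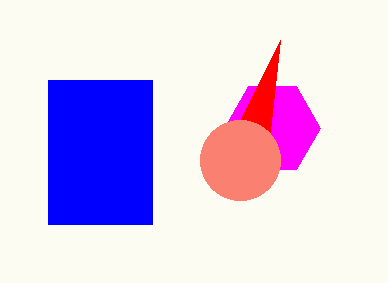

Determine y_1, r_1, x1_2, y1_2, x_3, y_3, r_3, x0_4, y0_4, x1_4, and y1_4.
y_1 = 128; r_1 = 48; x1_2 = 240; y1_2 = 120; x_3 = 240; y_3 = 160; r_3 = 40; x0_4 = 48; y0_4 = 80; x1_4 = 152; y1_4 = 224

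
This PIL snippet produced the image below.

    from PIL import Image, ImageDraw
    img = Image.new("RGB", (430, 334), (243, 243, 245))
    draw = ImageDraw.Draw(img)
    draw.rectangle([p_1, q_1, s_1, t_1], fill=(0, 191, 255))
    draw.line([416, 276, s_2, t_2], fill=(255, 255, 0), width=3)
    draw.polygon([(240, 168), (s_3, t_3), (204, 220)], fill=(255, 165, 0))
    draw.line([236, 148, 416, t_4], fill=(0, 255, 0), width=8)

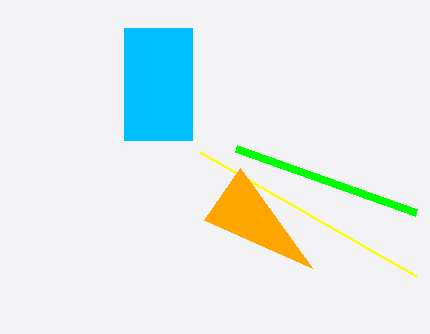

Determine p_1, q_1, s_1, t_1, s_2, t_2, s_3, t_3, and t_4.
p_1 = 124; q_1 = 28; s_1 = 192; t_1 = 140; s_2 = 200; t_2 = 152; s_3 = 312; t_3 = 268; t_4 = 212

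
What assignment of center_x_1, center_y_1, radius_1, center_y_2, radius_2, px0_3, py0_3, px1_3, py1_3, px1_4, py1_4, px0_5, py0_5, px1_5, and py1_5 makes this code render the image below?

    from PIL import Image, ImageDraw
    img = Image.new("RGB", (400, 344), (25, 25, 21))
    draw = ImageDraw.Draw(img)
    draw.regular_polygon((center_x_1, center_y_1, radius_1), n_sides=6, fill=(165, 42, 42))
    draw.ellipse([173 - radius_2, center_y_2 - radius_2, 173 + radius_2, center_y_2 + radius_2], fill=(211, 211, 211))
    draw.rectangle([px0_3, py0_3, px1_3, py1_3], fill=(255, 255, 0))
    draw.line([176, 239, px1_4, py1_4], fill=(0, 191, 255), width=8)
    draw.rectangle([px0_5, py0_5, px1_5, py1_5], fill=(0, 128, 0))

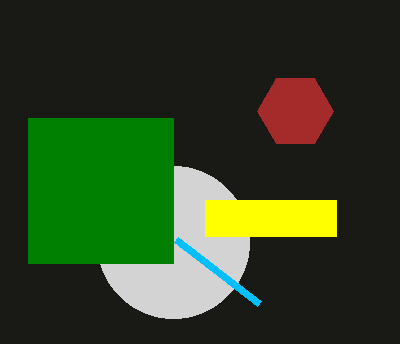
center_x_1 = 295, center_y_1 = 111, radius_1 = 38, center_y_2 = 242, radius_2 = 76, px0_3 = 205, py0_3 = 200, px1_3 = 336, py1_3 = 236, px1_4 = 259, py1_4 = 303, px0_5 = 28, py0_5 = 118, px1_5 = 173, py1_5 = 263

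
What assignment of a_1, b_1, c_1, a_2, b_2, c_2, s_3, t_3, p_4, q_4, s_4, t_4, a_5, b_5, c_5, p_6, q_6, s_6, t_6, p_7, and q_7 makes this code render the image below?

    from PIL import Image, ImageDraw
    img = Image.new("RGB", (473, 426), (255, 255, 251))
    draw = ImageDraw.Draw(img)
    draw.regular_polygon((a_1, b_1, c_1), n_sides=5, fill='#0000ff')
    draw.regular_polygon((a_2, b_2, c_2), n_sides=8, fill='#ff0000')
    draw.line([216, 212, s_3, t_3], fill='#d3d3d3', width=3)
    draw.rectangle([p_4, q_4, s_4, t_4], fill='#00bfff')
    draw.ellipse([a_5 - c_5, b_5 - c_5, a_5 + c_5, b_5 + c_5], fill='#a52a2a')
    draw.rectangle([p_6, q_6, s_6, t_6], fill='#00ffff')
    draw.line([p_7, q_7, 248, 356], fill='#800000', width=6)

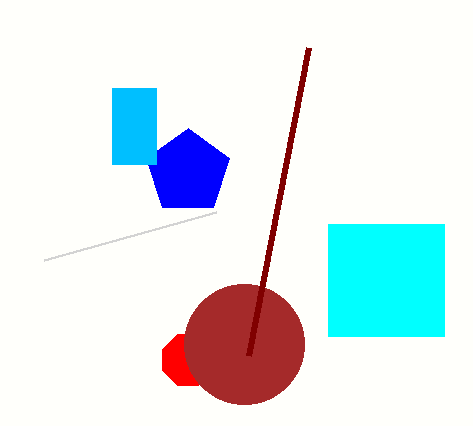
a_1 = 188, b_1 = 172, c_1 = 44, a_2 = 188, b_2 = 360, c_2 = 28, s_3 = 44, t_3 = 260, p_4 = 112, q_4 = 88, s_4 = 156, t_4 = 164, a_5 = 244, b_5 = 344, c_5 = 60, p_6 = 328, q_6 = 224, s_6 = 444, t_6 = 336, p_7 = 308, q_7 = 48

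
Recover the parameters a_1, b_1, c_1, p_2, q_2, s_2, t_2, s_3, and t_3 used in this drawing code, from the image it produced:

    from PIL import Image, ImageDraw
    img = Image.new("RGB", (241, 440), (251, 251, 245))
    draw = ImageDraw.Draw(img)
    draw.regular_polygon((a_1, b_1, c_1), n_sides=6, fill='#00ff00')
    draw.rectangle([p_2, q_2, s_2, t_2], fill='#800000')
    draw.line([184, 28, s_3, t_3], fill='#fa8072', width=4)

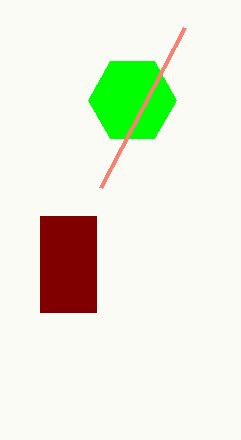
a_1 = 132; b_1 = 100; c_1 = 44; p_2 = 40; q_2 = 216; s_2 = 96; t_2 = 312; s_3 = 100; t_3 = 188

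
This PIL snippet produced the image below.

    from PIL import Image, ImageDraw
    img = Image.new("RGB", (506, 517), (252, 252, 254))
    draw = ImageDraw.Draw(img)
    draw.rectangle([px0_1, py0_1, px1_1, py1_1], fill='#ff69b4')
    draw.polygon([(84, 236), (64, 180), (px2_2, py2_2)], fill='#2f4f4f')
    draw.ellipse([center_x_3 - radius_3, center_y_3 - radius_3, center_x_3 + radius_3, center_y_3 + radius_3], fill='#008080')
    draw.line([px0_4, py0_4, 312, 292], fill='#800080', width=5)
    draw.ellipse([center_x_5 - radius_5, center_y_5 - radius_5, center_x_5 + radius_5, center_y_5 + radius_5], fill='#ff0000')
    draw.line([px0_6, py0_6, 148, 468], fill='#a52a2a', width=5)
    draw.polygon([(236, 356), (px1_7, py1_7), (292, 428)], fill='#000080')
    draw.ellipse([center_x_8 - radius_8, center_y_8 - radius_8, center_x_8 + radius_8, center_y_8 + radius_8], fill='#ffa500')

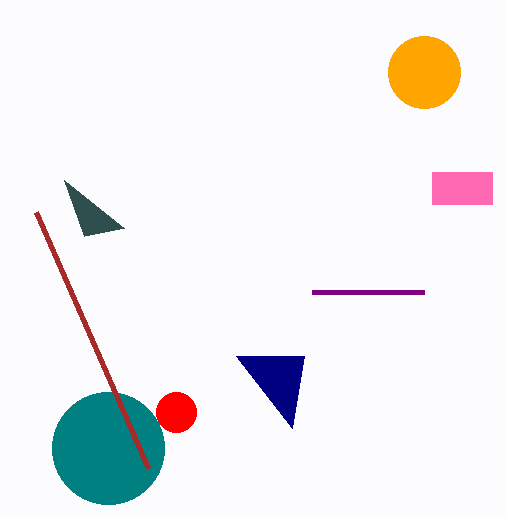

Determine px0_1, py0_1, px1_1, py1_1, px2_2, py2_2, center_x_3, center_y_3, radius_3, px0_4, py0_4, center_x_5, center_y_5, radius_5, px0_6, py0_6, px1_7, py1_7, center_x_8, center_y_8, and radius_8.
px0_1 = 432; py0_1 = 172; px1_1 = 492; py1_1 = 204; px2_2 = 124; py2_2 = 228; center_x_3 = 108; center_y_3 = 448; radius_3 = 56; px0_4 = 424; py0_4 = 292; center_x_5 = 176; center_y_5 = 412; radius_5 = 20; px0_6 = 36; py0_6 = 212; px1_7 = 304; py1_7 = 356; center_x_8 = 424; center_y_8 = 72; radius_8 = 36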